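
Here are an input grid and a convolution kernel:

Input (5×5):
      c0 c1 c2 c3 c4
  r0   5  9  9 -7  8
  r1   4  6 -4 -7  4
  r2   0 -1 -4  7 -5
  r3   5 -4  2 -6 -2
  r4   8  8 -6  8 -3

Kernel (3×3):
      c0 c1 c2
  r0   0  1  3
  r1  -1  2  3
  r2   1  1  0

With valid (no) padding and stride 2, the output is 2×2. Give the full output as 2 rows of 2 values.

31 22
-4 -26

Output[0,0]: The receptive field on the input at this output position is [5 9 9 / 4 6 -4 / 0 -1 -4]. Elementwise product with the kernel and sum: 9·1 + 9·3 + 4·-1 + 6·2 + -4·3 + 0·1 + -1·1.
Output[0,1]: The receptive field on the input at this output position is [9 -7 8 / -4 -7 4 / -4 7 -5]. Elementwise product with the kernel and sum: -7·1 + 8·3 + -4·-1 + -7·2 + 4·3 + -4·1 + 7·1.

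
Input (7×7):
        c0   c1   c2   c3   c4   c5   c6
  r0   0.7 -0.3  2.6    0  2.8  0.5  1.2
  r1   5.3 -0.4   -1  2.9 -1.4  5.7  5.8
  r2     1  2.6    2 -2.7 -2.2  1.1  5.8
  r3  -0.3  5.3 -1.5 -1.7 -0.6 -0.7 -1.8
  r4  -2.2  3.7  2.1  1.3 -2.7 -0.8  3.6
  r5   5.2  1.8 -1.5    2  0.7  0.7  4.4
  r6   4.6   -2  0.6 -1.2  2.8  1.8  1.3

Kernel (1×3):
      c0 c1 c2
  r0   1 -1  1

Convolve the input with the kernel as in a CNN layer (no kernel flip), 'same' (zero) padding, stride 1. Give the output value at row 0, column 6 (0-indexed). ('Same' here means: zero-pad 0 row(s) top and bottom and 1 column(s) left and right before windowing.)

-0.7

The receptive field on the zero-padded input at this output position is [0.5 1.2 0]. Elementwise product with the kernel and sum: 0.5·1 + 1.2·-1 + 0·1.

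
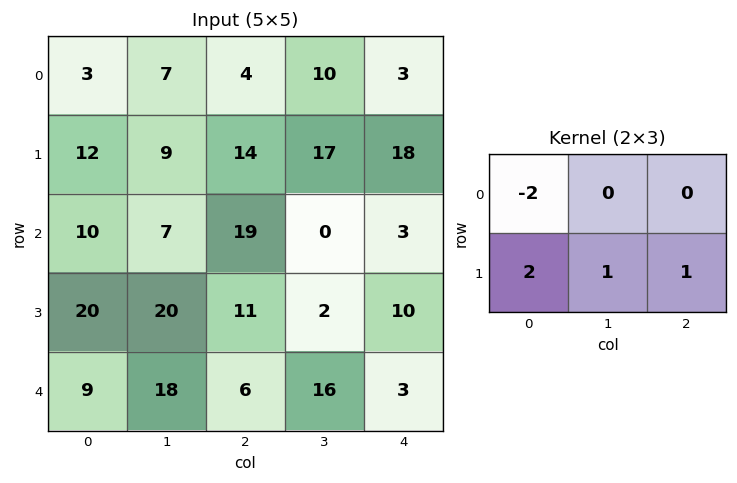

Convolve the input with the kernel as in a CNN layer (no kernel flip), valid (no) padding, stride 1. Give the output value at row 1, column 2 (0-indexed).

The receptive field on the input at this output position is [14 17 18 / 19 0 3]. Elementwise product with the kernel and sum: 14·-2 + 19·2 + 0·1 + 3·1.

13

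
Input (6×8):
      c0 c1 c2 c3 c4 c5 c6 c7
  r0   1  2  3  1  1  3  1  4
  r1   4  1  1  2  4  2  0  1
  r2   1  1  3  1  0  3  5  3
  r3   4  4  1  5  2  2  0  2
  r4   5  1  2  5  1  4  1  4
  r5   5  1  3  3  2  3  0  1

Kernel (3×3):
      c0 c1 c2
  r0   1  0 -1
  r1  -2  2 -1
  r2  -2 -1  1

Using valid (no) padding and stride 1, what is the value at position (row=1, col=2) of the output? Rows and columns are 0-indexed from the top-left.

-12

The receptive field on the input at this output position is [1 2 4 / 3 1 0 / 1 5 2]. Elementwise product with the kernel and sum: 1·1 + 4·-1 + 3·-2 + 1·2 + 0·-1 + 1·-2 + 5·-1 + 2·1.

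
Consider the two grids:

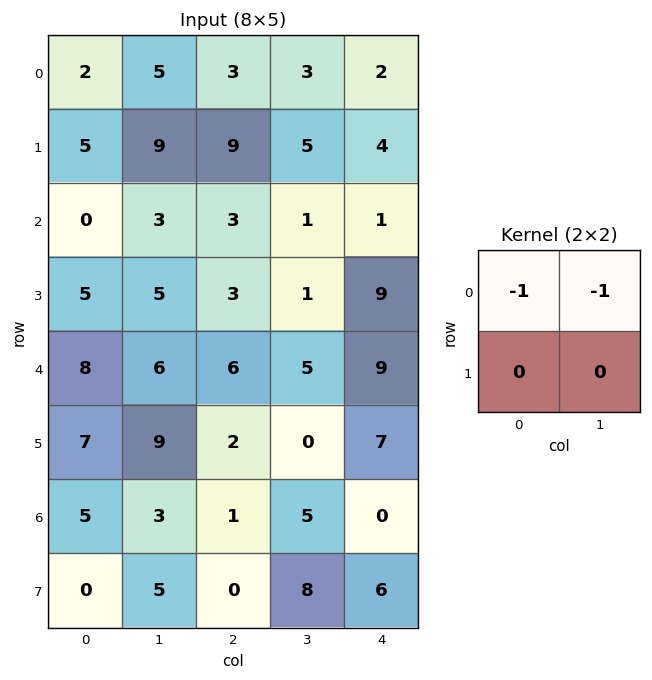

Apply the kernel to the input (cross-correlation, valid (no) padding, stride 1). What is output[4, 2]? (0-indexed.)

-11

The receptive field on the input at this output position is [6 5 / 2 0]. Elementwise product with the kernel and sum: 6·-1 + 5·-1.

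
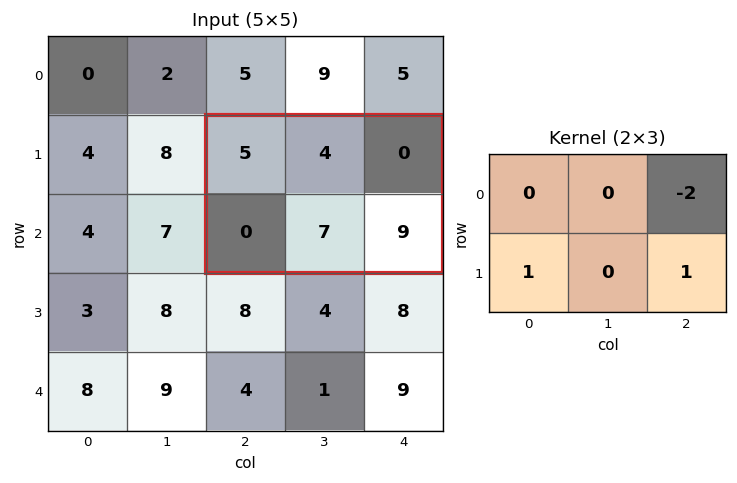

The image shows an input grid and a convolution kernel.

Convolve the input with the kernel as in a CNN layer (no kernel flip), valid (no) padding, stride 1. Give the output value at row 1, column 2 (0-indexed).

9

The receptive field on the input at this output position is [5 4 0 / 0 7 9]. Elementwise product with the kernel and sum: 0·-2 + 0·1 + 9·1.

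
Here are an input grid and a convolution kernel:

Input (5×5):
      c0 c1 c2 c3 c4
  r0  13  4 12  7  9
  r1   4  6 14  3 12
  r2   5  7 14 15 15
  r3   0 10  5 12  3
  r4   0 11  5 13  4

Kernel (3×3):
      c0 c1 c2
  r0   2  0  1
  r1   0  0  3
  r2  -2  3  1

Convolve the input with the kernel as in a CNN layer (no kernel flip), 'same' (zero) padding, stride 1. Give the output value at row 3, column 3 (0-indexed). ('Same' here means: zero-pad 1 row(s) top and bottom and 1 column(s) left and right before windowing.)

85

The receptive field on the zero-padded input at this output position is [14 15 15 / 5 12 3 / 5 13 4]. Elementwise product with the kernel and sum: 14·2 + 15·1 + 3·3 + 5·-2 + 13·3 + 4·1.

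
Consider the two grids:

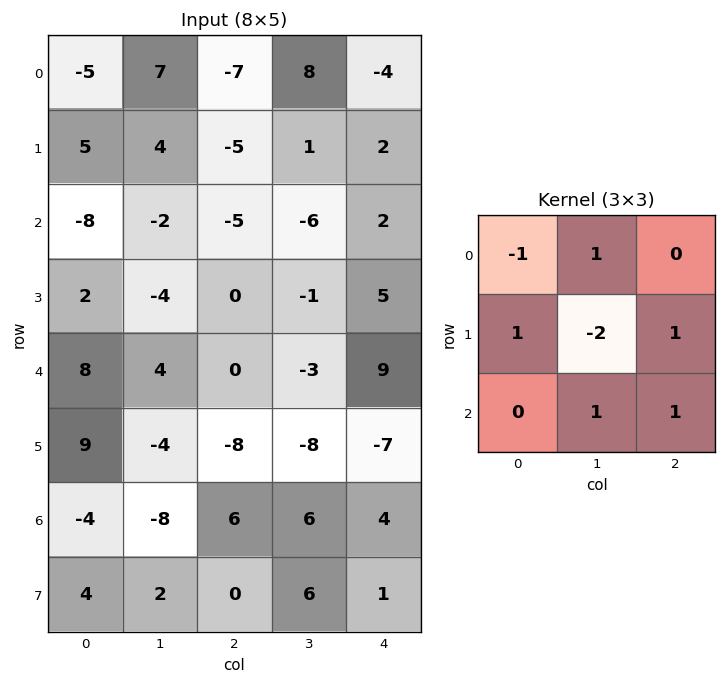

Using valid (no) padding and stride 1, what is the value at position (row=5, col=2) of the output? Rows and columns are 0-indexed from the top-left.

5

The receptive field on the input at this output position is [-8 -8 -7 / 6 6 4 / 0 6 1]. Elementwise product with the kernel and sum: -8·-1 + -8·1 + 6·1 + 6·-2 + 4·1 + 6·1 + 1·1.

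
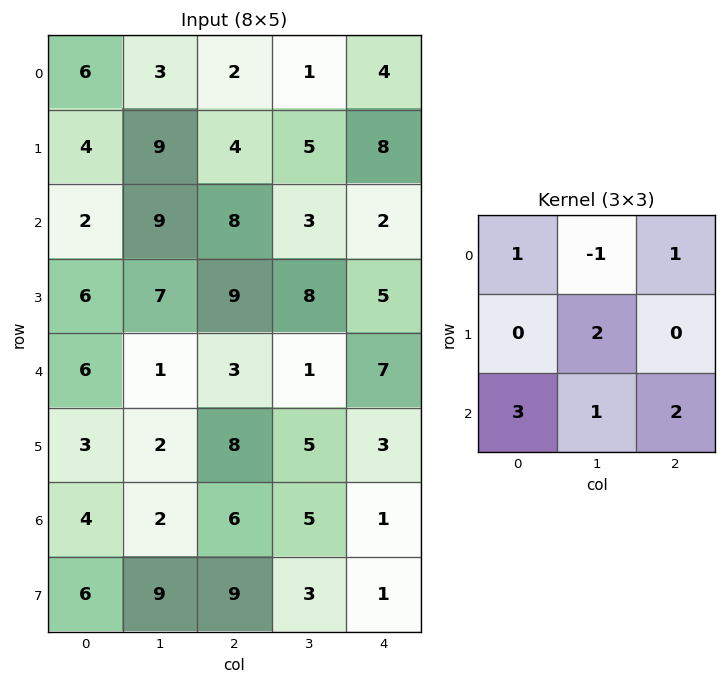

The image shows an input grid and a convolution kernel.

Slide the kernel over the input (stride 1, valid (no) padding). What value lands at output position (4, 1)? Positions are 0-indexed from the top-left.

37

The receptive field on the input at this output position is [1 3 1 / 2 8 5 / 2 6 5]. Elementwise product with the kernel and sum: 1·1 + 3·-1 + 1·1 + 8·2 + 2·3 + 6·1 + 5·2.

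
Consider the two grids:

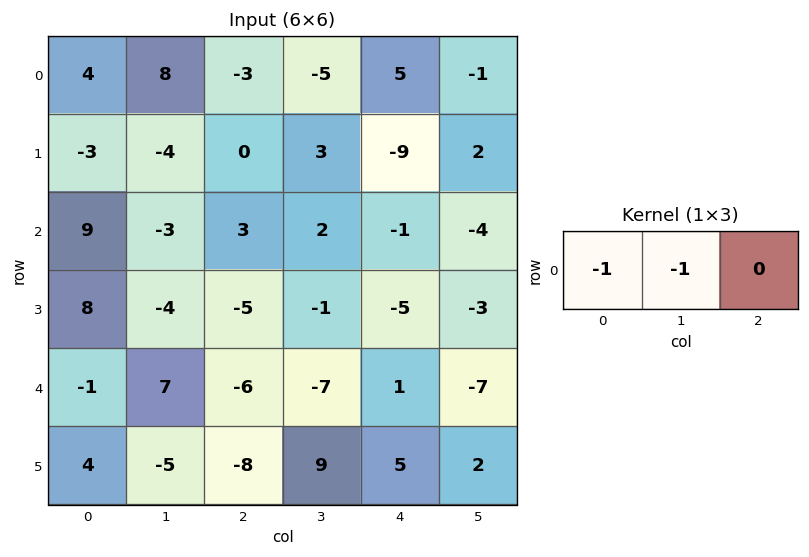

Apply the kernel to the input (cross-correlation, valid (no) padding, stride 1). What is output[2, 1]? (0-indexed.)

0

The receptive field on the input at this output position is [-3 3 2]. Elementwise product with the kernel and sum: -3·-1 + 3·-1.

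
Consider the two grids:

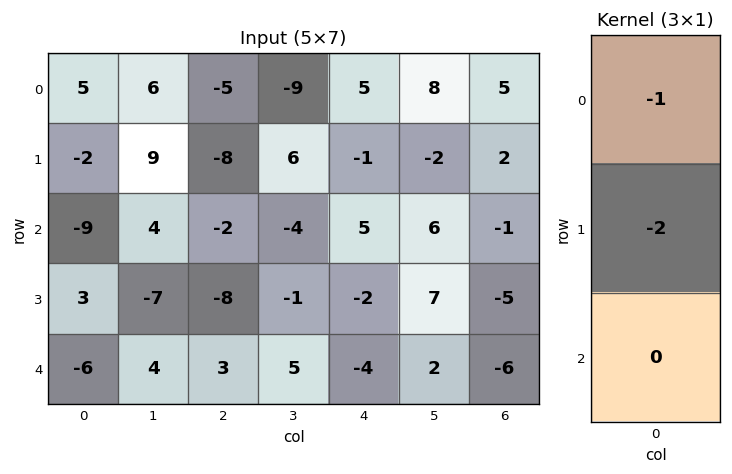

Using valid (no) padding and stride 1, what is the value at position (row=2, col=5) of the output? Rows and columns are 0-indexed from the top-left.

The receptive field on the input at this output position is [6 / 7 / 2]. Elementwise product with the kernel and sum: 6·-1 + 7·-2.

-20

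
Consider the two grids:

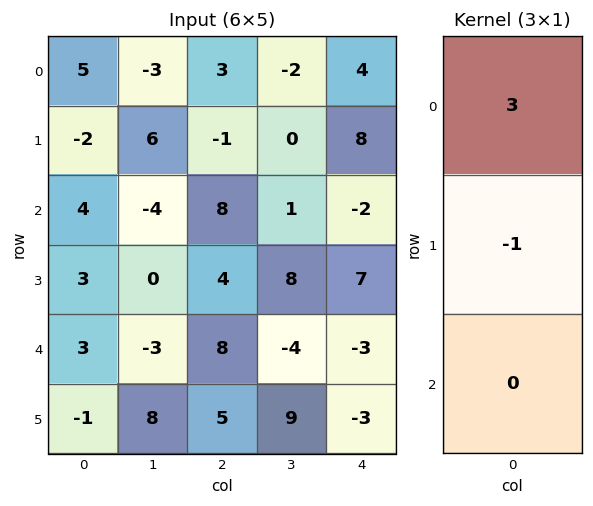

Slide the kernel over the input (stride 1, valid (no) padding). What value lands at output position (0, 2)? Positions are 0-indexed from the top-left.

The receptive field on the input at this output position is [3 / -1 / 8]. Elementwise product with the kernel and sum: 3·3 + -1·-1.

10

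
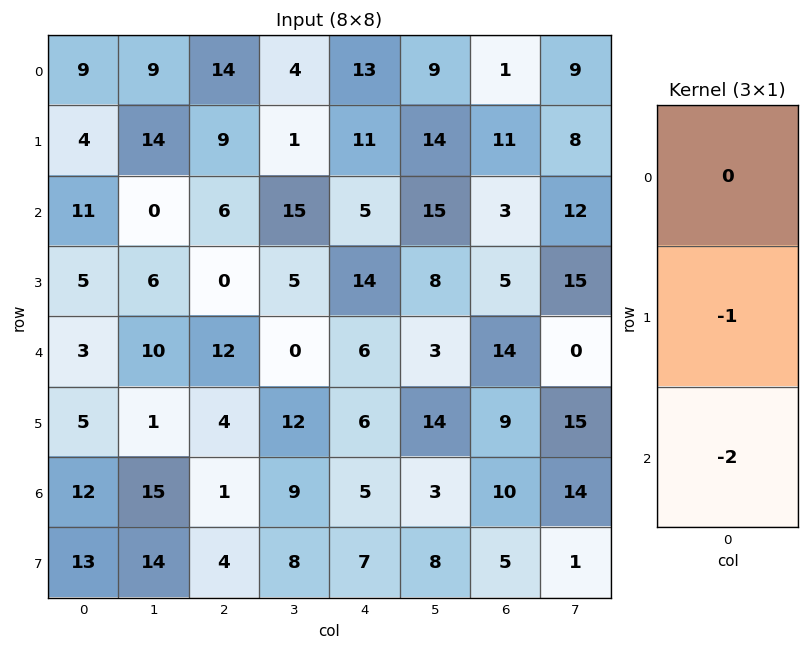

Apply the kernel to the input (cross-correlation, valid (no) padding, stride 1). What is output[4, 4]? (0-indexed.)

The receptive field on the input at this output position is [6 / 6 / 5]. Elementwise product with the kernel and sum: 6·-1 + 5·-2.

-16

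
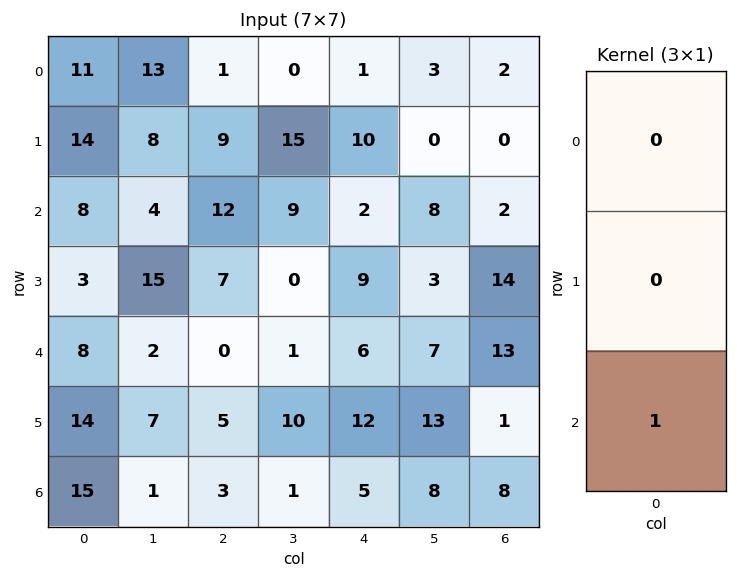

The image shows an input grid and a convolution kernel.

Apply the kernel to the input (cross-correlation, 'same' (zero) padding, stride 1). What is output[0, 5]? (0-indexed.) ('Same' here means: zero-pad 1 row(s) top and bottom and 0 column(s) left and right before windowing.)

The receptive field on the zero-padded input at this output position is [0 / 3 / 0]. Elementwise product with the kernel and sum: 0·1.

0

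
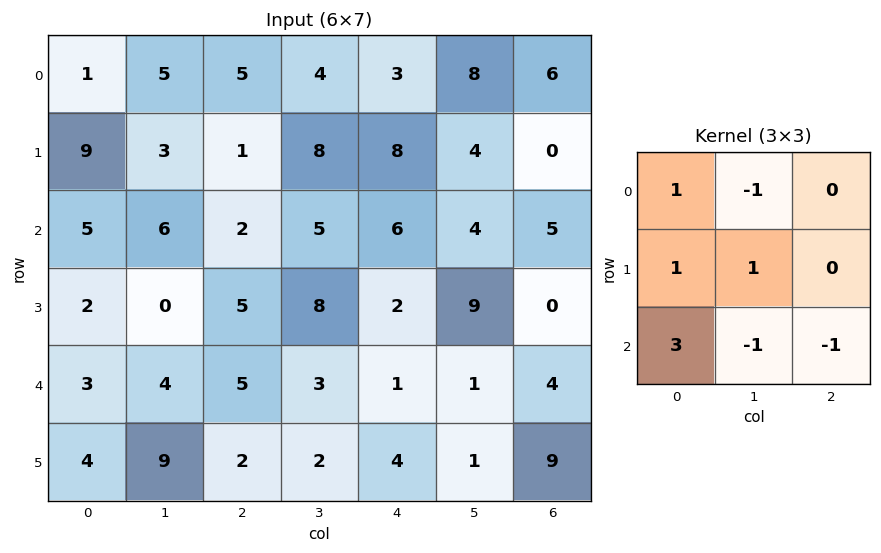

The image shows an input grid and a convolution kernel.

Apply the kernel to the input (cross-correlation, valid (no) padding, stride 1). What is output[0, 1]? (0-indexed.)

The receptive field on the input at this output position is [5 5 4 / 3 1 8 / 6 2 5]. Elementwise product with the kernel and sum: 5·1 + 5·-1 + 3·1 + 1·1 + 6·3 + 2·-1 + 5·-1.

15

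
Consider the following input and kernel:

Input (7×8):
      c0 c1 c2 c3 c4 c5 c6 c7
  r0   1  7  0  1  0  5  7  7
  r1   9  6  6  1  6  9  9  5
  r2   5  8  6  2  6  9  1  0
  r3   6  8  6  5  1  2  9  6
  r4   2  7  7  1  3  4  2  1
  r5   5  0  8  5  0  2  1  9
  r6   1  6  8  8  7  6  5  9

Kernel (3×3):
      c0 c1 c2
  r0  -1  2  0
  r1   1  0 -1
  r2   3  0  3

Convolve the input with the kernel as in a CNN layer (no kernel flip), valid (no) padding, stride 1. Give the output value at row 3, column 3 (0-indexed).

15

The receptive field on the input at this output position is [5 1 2 / 1 3 4 / 5 0 2]. Elementwise product with the kernel and sum: 5·-1 + 1·2 + 1·1 + 4·-1 + 5·3 + 2·3.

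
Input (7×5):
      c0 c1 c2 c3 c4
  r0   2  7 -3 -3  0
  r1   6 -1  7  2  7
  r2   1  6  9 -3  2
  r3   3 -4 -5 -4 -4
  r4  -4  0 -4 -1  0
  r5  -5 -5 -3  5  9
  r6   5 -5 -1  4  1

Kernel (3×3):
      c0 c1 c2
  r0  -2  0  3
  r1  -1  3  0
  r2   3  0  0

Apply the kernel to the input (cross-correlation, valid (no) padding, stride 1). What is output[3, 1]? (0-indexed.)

The receptive field on the input at this output position is [-4 -5 -4 / 0 -4 -1 / -5 -3 5]. Elementwise product with the kernel and sum: -4·-2 + -4·3 + 0·-1 + -4·3 + -5·3.

-31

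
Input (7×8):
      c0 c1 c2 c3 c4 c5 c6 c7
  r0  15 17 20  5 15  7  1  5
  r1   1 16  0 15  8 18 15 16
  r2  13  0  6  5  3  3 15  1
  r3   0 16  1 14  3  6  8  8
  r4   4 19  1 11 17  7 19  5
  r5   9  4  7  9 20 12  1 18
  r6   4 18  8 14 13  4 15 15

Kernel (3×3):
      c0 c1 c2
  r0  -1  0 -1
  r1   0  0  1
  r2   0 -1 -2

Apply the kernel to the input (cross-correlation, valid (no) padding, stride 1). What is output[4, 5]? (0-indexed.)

-39

The receptive field on the input at this output position is [7 19 5 / 12 1 18 / 4 15 15]. Elementwise product with the kernel and sum: 7·-1 + 5·-1 + 18·1 + 15·-1 + 15·-2.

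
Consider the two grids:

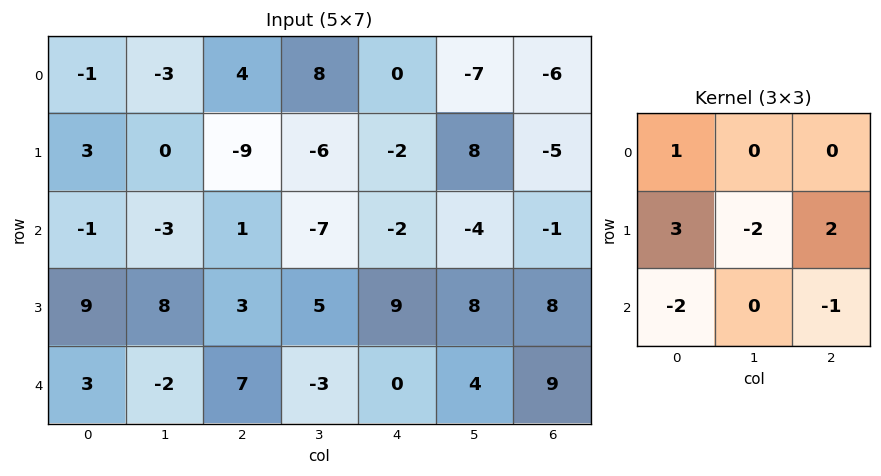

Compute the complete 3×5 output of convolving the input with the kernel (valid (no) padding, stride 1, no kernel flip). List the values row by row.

Output[0,0]: The receptive field on the input at this output position is [-1 -3 4 / 3 0 -9 / -1 -3 1]. Elementwise product with the kernel and sum: -1·1 + 3·3 + 0·-2 + -9·2 + -1·-2 + 1·-1.
Output[0,1]: The receptive field on the input at this output position is [-3 4 8 / 0 -9 -6 / -3 1 -7]. Elementwise product with the kernel and sum: -3·1 + 0·3 + -9·-2 + -6·2 + -3·-2 + -7·-1.

-9 16 -15 28 -27
-13 -46 -11 -49 -28
3 32 4 8 16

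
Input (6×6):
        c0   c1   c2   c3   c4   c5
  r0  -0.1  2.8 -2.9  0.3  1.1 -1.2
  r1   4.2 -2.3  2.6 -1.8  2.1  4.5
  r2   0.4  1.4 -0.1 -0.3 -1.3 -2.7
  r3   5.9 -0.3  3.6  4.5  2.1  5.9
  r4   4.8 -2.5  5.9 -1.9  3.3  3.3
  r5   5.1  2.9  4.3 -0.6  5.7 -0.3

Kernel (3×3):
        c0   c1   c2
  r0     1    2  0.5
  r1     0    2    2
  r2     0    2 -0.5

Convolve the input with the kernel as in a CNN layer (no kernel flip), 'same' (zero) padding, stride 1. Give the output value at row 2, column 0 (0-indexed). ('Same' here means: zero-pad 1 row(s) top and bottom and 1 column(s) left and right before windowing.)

22.8

The receptive field on the zero-padded input at this output position is [0 4.2 -2.3 / 0 0.4 1.4 / 0 5.9 -0.3]. Elementwise product with the kernel and sum: 0·1 + 4.2·2 + -2.3·0.5 + 0.4·2 + 1.4·2 + 5.9·2 + -0.3·-0.5.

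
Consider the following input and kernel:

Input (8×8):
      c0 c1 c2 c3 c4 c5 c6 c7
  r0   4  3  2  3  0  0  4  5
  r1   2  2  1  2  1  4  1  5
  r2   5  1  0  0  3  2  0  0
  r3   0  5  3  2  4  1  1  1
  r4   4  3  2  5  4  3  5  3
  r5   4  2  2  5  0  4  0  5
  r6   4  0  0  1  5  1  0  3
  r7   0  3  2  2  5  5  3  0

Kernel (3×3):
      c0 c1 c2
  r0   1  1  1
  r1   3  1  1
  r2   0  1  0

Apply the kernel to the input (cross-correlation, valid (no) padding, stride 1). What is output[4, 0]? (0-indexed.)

The receptive field on the input at this output position is [4 3 2 / 4 2 2 / 4 0 0]. Elementwise product with the kernel and sum: 4·1 + 3·1 + 2·1 + 4·3 + 2·1 + 2·1 + 0·1.

25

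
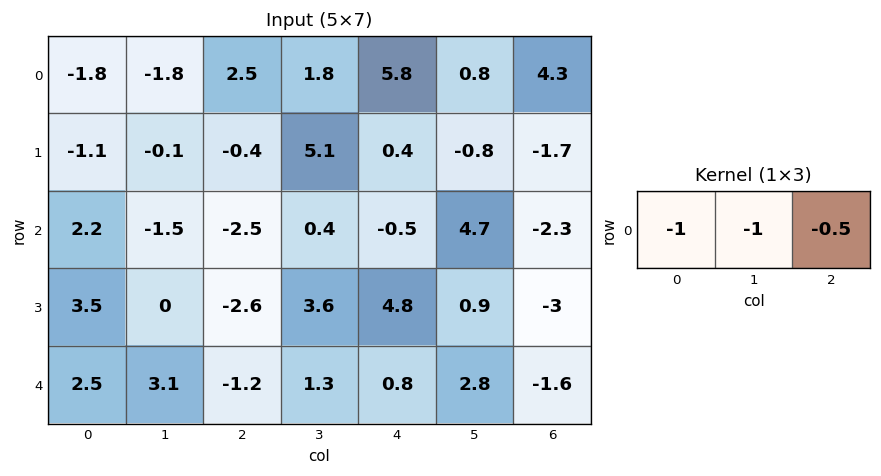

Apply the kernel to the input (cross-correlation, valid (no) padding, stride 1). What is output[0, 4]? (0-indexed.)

-8.75

The receptive field on the input at this output position is [5.8 0.8 4.3]. Elementwise product with the kernel and sum: 5.8·-1 + 0.8·-1 + 4.3·-0.5.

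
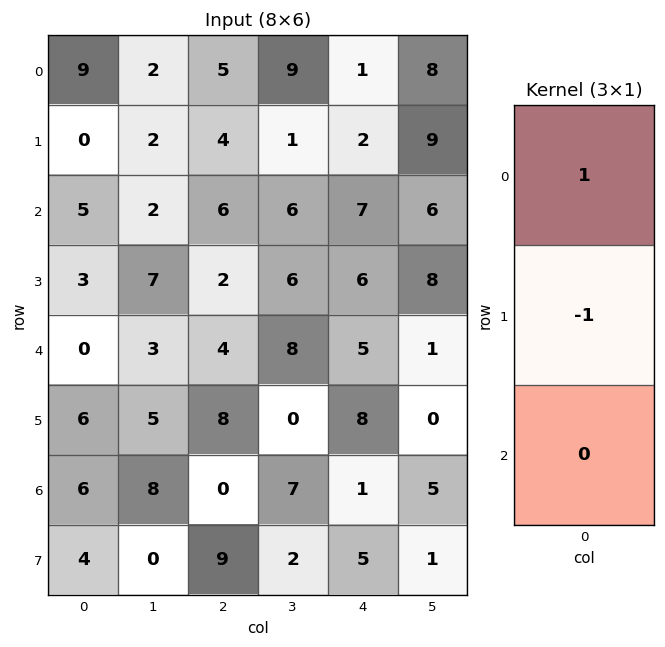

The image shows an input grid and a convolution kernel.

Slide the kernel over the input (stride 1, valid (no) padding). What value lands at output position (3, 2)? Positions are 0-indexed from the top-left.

-2

The receptive field on the input at this output position is [2 / 4 / 8]. Elementwise product with the kernel and sum: 2·1 + 4·-1.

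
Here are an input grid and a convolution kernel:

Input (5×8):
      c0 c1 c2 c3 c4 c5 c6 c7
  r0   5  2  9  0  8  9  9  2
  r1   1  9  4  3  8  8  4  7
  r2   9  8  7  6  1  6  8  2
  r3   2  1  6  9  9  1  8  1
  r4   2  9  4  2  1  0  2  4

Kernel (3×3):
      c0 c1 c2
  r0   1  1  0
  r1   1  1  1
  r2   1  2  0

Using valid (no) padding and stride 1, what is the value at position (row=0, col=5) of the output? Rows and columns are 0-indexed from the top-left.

The receptive field on the input at this output position is [9 9 2 / 8 4 7 / 6 8 2]. Elementwise product with the kernel and sum: 9·1 + 9·1 + 8·1 + 4·1 + 7·1 + 6·1 + 8·2.

59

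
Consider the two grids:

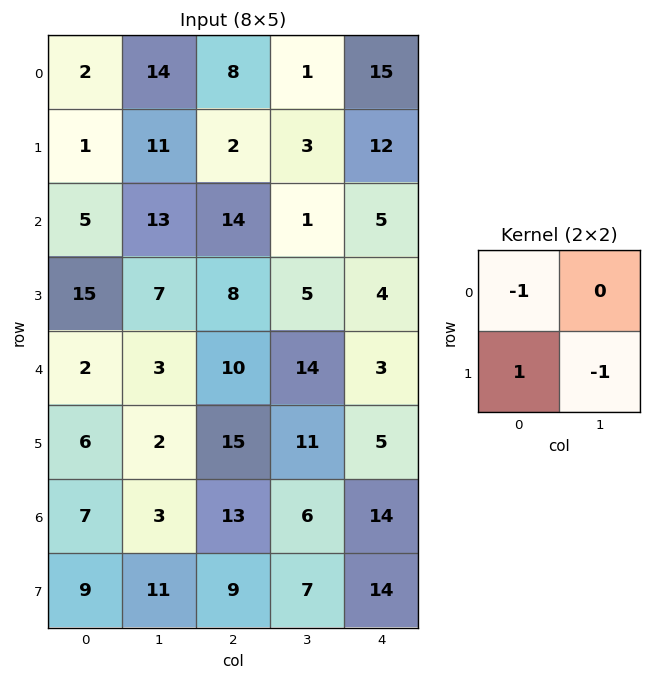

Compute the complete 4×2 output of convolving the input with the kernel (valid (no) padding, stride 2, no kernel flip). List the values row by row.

Output[0,0]: The receptive field on the input at this output position is [2 14 / 1 11]. Elementwise product with the kernel and sum: 2·-1 + 1·1 + 11·-1.
Output[0,1]: The receptive field on the input at this output position is [8 1 / 2 3]. Elementwise product with the kernel and sum: 8·-1 + 2·1 + 3·-1.

-12 -9
3 -11
2 -6
-9 -11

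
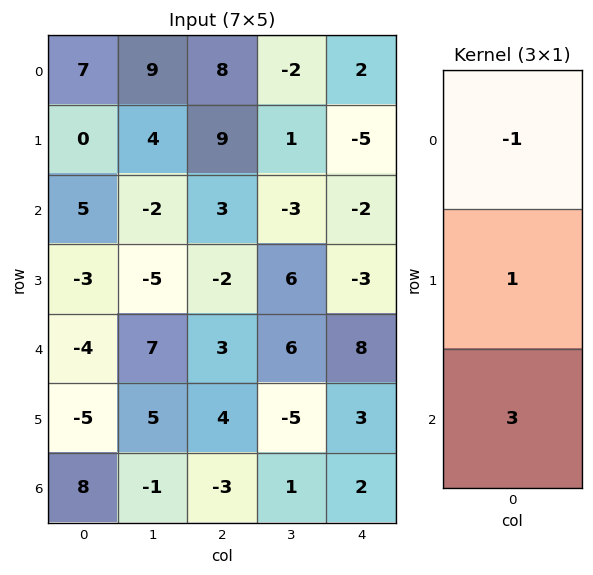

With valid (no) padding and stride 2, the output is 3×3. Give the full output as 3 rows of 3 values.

8 10 -13
-20 4 23
23 -8 1

Output[0,0]: The receptive field on the input at this output position is [7 / 0 / 5]. Elementwise product with the kernel and sum: 7·-1 + 0·1 + 5·3.
Output[0,1]: The receptive field on the input at this output position is [8 / 9 / 3]. Elementwise product with the kernel and sum: 8·-1 + 9·1 + 3·3.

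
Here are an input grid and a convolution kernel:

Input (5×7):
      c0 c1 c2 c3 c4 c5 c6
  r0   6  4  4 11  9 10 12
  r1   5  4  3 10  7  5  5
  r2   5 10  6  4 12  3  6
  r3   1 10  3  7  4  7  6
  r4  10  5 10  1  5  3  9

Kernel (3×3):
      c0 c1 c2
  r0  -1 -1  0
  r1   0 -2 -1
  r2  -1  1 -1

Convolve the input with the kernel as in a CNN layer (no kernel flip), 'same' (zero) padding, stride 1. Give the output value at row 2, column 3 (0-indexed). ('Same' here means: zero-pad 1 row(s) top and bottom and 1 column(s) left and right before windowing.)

-33

The receptive field on the zero-padded input at this output position is [3 10 7 / 6 4 12 / 3 7 4]. Elementwise product with the kernel and sum: 3·-1 + 10·-1 + 4·-2 + 12·-1 + 3·-1 + 7·1 + 4·-1.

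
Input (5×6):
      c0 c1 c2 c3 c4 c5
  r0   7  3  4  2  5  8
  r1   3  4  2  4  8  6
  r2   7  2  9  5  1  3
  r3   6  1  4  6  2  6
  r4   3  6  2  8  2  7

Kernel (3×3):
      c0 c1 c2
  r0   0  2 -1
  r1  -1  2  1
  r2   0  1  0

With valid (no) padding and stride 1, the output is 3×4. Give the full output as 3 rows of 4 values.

Output[0,0]: The receptive field on the input at this output position is [7 3 4 / 3 4 2 / 7 2 9]. Elementwise product with the kernel and sum: 3·2 + 4·-1 + 3·-1 + 4·2 + 2·1 + 2·1.

11 19 18 21
13 25 8 12
1 28 27 5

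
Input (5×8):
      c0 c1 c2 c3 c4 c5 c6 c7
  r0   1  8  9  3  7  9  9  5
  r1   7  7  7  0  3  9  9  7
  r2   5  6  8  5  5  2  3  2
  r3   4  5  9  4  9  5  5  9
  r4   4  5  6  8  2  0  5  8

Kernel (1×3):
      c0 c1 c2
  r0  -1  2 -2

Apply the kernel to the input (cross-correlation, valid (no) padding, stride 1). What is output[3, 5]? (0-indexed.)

The receptive field on the input at this output position is [5 5 9]. Elementwise product with the kernel and sum: 5·-1 + 5·2 + 9·-2.

-13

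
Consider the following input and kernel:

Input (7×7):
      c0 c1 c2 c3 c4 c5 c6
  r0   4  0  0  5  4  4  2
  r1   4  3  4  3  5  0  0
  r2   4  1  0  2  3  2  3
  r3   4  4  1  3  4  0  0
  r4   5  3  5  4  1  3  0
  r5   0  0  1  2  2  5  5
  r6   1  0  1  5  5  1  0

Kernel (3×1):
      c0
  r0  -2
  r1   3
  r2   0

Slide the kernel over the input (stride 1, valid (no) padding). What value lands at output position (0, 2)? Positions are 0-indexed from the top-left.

The receptive field on the input at this output position is [0 / 4 / 0]. Elementwise product with the kernel and sum: 0·-2 + 4·3.

12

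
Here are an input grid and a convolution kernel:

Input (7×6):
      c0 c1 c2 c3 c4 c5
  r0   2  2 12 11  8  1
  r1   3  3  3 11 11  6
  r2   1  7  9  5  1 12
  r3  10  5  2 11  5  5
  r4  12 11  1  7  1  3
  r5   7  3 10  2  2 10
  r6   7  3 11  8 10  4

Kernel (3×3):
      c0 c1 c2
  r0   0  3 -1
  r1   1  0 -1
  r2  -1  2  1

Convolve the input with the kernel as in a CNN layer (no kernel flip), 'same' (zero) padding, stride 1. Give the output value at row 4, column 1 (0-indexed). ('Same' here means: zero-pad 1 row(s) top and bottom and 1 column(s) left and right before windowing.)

33

The receptive field on the zero-padded input at this output position is [10 5 2 / 12 11 1 / 7 3 10]. Elementwise product with the kernel and sum: 5·3 + 2·-1 + 12·1 + 1·-1 + 7·-1 + 3·2 + 10·1.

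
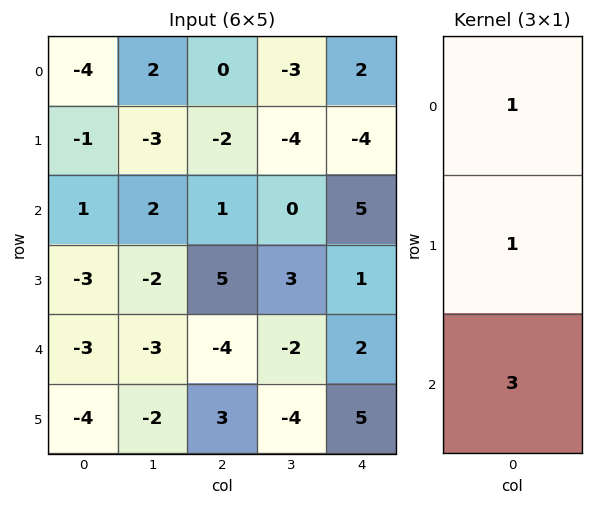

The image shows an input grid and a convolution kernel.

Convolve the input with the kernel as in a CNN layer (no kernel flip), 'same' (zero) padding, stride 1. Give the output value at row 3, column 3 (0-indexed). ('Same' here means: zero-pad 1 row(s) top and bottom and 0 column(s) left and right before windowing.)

The receptive field on the zero-padded input at this output position is [0 / 3 / -2]. Elementwise product with the kernel and sum: 0·1 + 3·1 + -2·3.

-3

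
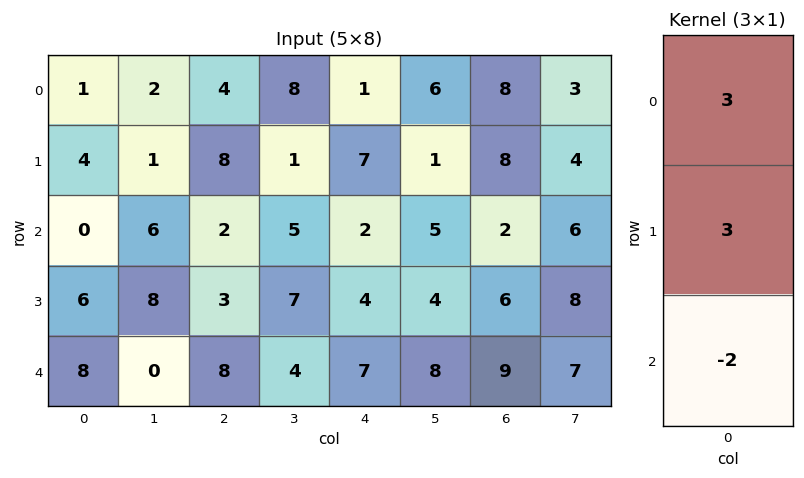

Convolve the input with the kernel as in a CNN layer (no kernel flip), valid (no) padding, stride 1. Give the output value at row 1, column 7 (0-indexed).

14

The receptive field on the input at this output position is [4 / 6 / 8]. Elementwise product with the kernel and sum: 4·3 + 6·3 + 8·-2.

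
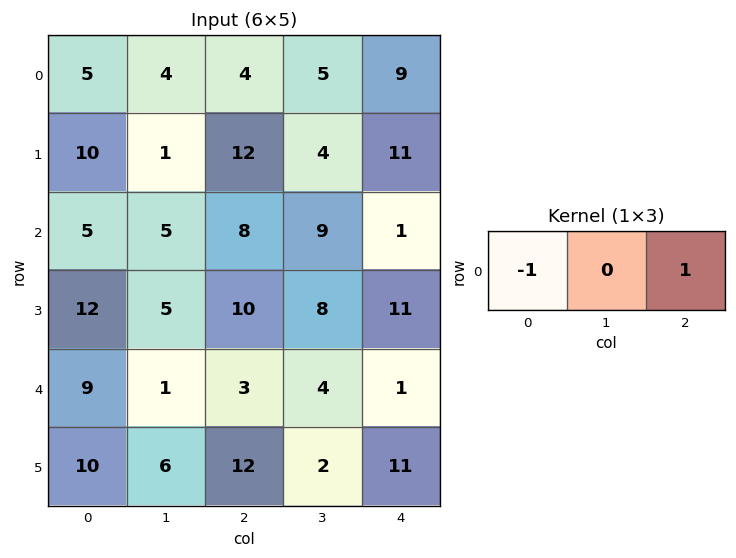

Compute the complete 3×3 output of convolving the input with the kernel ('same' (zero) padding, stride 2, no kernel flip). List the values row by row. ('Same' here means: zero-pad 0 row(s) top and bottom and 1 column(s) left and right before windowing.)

Output[0,0]: The receptive field on the zero-padded input at this output position is [0 5 4]. Elementwise product with the kernel and sum: 0·-1 + 4·1.

4 1 -5
5 4 -9
1 3 -4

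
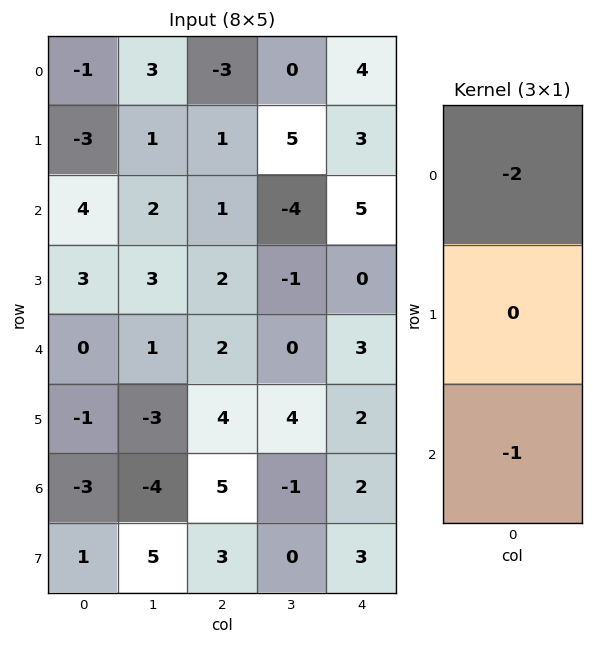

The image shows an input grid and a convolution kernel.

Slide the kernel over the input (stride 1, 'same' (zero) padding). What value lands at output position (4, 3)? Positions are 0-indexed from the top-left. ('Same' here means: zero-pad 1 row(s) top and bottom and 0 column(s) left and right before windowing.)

The receptive field on the zero-padded input at this output position is [-1 / 0 / 4]. Elementwise product with the kernel and sum: -1·-2 + 4·-1.

-2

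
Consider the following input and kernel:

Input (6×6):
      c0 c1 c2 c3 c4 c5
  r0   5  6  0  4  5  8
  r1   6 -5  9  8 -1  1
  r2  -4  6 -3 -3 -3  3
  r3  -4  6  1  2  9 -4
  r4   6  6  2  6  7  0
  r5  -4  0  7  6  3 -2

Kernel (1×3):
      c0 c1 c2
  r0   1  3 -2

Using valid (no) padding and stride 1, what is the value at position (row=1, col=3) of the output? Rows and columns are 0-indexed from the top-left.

The receptive field on the input at this output position is [8 -1 1]. Elementwise product with the kernel and sum: 8·1 + -1·3 + 1·-2.

3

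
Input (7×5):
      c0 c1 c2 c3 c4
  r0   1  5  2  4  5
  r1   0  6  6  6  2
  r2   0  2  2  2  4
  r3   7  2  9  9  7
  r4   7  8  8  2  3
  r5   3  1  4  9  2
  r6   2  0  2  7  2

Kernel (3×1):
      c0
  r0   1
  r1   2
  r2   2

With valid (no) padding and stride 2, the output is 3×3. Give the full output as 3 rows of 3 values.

1 18 17
28 36 24
17 20 11

Output[0,0]: The receptive field on the input at this output position is [1 / 0 / 0]. Elementwise product with the kernel and sum: 1·1 + 0·2 + 0·2.
Output[0,1]: The receptive field on the input at this output position is [2 / 6 / 2]. Elementwise product with the kernel and sum: 2·1 + 6·2 + 2·2.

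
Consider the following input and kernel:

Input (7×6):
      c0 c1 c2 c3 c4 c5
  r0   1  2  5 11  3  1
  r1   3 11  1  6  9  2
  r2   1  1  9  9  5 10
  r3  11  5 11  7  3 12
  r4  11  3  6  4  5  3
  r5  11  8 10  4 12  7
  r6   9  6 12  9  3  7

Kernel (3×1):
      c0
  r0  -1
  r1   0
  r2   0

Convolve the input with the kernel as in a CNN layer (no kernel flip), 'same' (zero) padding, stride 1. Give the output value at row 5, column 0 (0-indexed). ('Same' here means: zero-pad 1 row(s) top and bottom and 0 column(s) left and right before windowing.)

The receptive field on the zero-padded input at this output position is [11 / 11 / 9]. Elementwise product with the kernel and sum: 11·-1.

-11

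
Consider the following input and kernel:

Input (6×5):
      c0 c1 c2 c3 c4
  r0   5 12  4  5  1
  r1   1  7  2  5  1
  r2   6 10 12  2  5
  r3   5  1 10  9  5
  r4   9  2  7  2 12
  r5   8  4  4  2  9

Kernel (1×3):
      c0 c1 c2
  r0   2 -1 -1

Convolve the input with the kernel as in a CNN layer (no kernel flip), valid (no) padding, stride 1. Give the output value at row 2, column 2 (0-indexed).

The receptive field on the input at this output position is [12 2 5]. Elementwise product with the kernel and sum: 12·2 + 2·-1 + 5·-1.

17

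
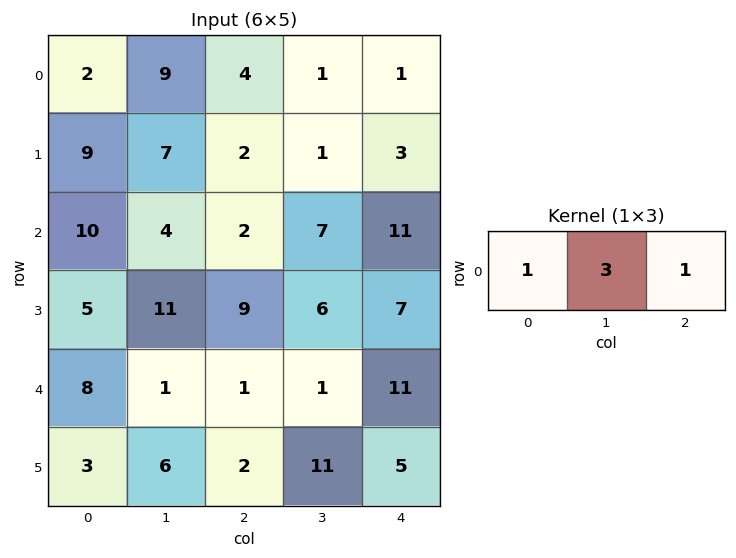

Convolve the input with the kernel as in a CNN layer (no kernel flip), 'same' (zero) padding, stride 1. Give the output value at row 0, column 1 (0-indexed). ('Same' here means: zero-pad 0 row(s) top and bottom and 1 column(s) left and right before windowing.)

33

The receptive field on the zero-padded input at this output position is [2 9 4]. Elementwise product with the kernel and sum: 2·1 + 9·3 + 4·1.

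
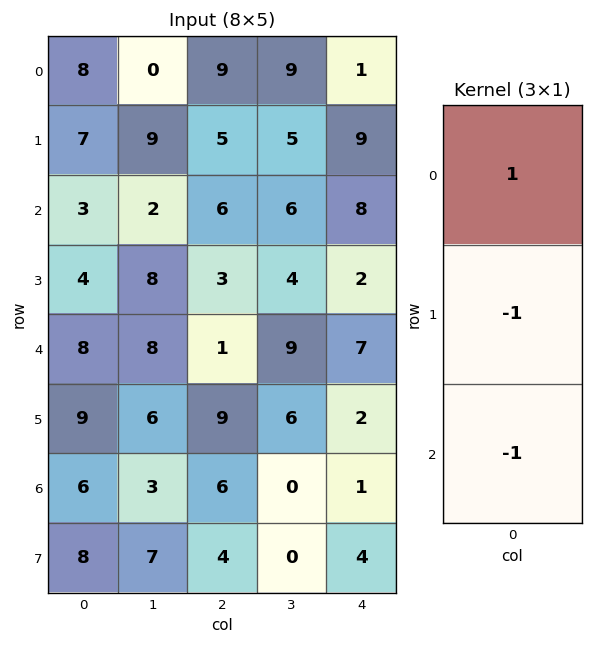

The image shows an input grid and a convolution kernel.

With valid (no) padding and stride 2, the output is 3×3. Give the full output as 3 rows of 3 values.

-2 -2 -16
-9 2 -1
-7 -14 4

Output[0,0]: The receptive field on the input at this output position is [8 / 7 / 3]. Elementwise product with the kernel and sum: 8·1 + 7·-1 + 3·-1.
Output[0,1]: The receptive field on the input at this output position is [9 / 5 / 6]. Elementwise product with the kernel and sum: 9·1 + 5·-1 + 6·-1.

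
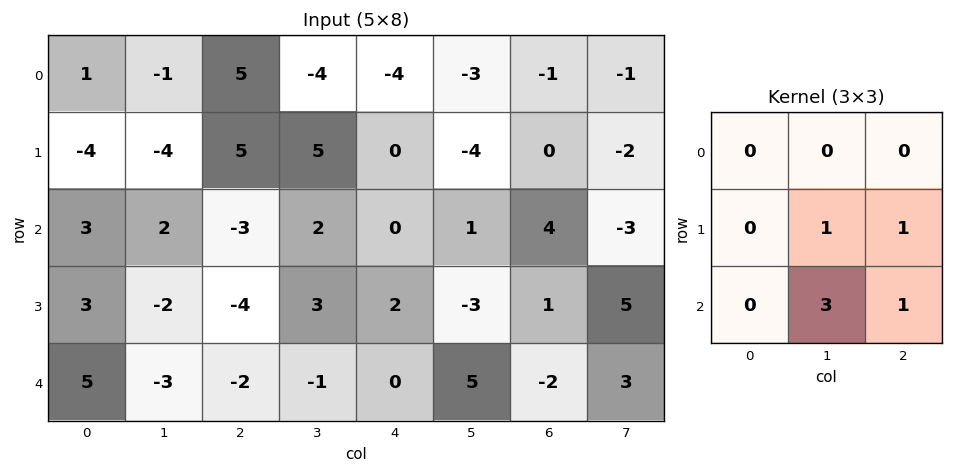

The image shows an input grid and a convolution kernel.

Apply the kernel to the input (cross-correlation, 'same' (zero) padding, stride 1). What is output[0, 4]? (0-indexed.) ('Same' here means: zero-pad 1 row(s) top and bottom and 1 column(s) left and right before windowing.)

The receptive field on the zero-padded input at this output position is [0 0 0 / -4 -4 -3 / 5 0 -4]. Elementwise product with the kernel and sum: -4·1 + -3·1 + 0·3 + -4·1.

-11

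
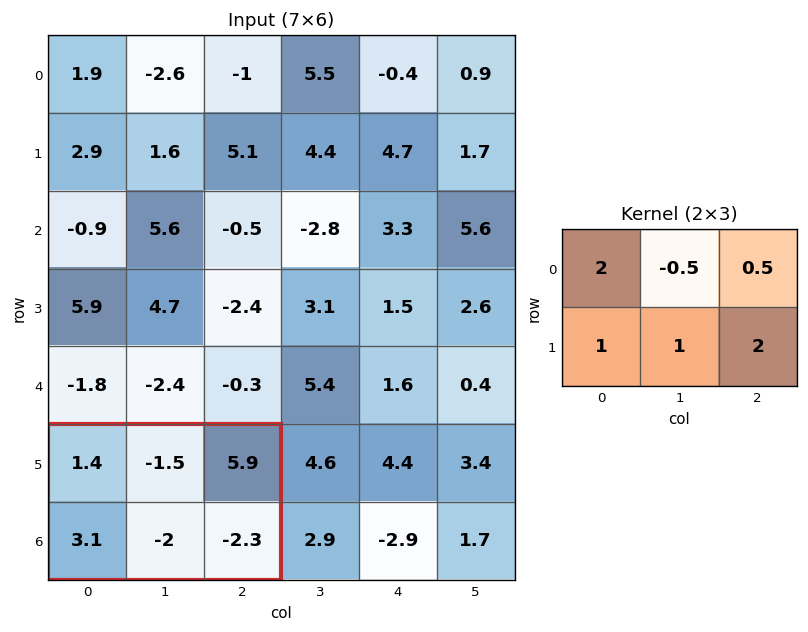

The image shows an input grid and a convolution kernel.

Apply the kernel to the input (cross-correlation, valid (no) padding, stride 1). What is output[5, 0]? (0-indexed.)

3

The receptive field on the input at this output position is [1.4 -1.5 5.9 / 3.1 -2 -2.3]. Elementwise product with the kernel and sum: 1.4·2 + -1.5·-0.5 + 5.9·0.5 + 3.1·1 + -2·1 + -2.3·2.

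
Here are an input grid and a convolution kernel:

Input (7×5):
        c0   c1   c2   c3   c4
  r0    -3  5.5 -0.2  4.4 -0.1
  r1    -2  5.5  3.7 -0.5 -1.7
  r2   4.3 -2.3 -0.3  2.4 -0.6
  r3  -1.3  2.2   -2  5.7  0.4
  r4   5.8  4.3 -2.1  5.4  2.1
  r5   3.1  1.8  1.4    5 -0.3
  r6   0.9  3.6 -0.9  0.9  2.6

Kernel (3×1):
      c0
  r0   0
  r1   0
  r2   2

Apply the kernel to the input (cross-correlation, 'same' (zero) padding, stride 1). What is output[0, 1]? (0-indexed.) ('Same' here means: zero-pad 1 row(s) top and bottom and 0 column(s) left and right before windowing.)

The receptive field on the zero-padded input at this output position is [0 / 5.5 / 5.5]. Elementwise product with the kernel and sum: 5.5·2.

11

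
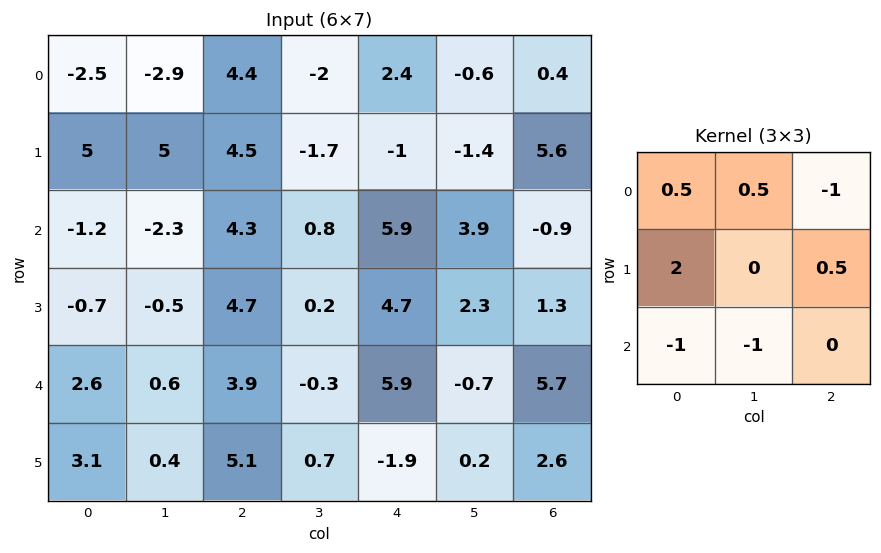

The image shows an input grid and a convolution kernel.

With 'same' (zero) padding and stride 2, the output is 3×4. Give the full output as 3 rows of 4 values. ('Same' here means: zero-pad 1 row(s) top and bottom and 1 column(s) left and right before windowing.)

-6.45 -16.3 -1.6 -5.4
-2.95 -1.95 -1.3 6.3
-2.65 -2.55 0.4 -2.4

Output[0,0]: The receptive field on the zero-padded input at this output position is [0 0 0 / 0 -2.5 -2.9 / 0 5 5]. Elementwise product with the kernel and sum: 0·0.5 + 0·0.5 + 0·-1 + 0·2 + -2.9·0.5 + 0·-1 + 5·-1.
Output[0,1]: The receptive field on the zero-padded input at this output position is [0 0 0 / -2.9 4.4 -2 / 5 4.5 -1.7]. Elementwise product with the kernel and sum: 0·0.5 + 0·0.5 + 0·-1 + -2.9·2 + -2·0.5 + 5·-1 + 4.5·-1.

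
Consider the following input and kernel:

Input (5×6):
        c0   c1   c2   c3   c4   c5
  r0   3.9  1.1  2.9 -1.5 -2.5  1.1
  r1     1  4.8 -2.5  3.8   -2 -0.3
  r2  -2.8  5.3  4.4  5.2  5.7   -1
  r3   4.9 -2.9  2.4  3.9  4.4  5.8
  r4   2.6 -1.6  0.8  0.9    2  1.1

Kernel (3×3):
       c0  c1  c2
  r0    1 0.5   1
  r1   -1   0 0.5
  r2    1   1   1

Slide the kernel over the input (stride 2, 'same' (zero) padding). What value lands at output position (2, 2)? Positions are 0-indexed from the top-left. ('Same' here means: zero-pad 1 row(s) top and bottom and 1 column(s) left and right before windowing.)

11.55

The receptive field on the zero-padded input at this output position is [3.9 4.4 5.8 / 0.9 2 1.1 / 0 0 0]. Elementwise product with the kernel and sum: 3.9·1 + 4.4·0.5 + 5.8·1 + 0.9·-1 + 1.1·0.5 + 0·1 + 0·1 + 0·1.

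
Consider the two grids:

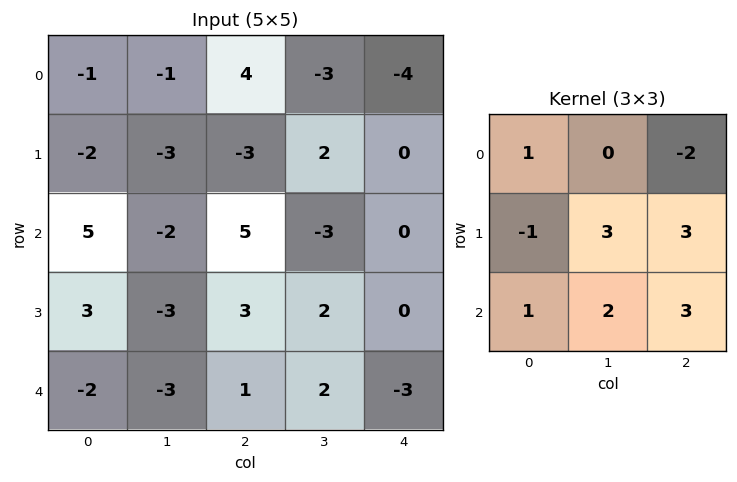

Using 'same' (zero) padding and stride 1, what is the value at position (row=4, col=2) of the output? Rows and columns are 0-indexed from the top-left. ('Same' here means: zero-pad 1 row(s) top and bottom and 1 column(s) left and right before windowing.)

The receptive field on the zero-padded input at this output position is [-3 3 2 / -3 1 2 / 0 0 0]. Elementwise product with the kernel and sum: -3·1 + 2·-2 + -3·-1 + 1·3 + 2·3 + 0·1 + 0·2 + 0·3.

5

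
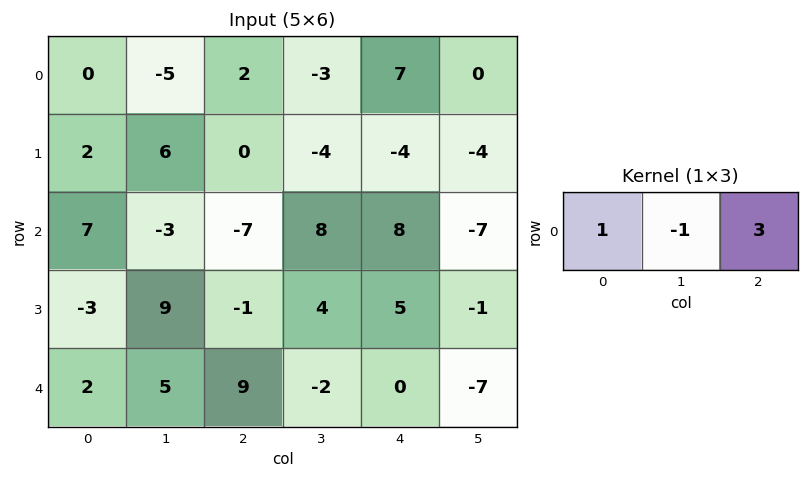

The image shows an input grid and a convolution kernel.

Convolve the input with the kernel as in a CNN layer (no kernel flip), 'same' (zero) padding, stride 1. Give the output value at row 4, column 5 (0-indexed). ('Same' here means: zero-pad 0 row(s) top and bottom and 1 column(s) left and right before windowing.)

7

The receptive field on the zero-padded input at this output position is [0 -7 0]. Elementwise product with the kernel and sum: 0·1 + -7·-1 + 0·3.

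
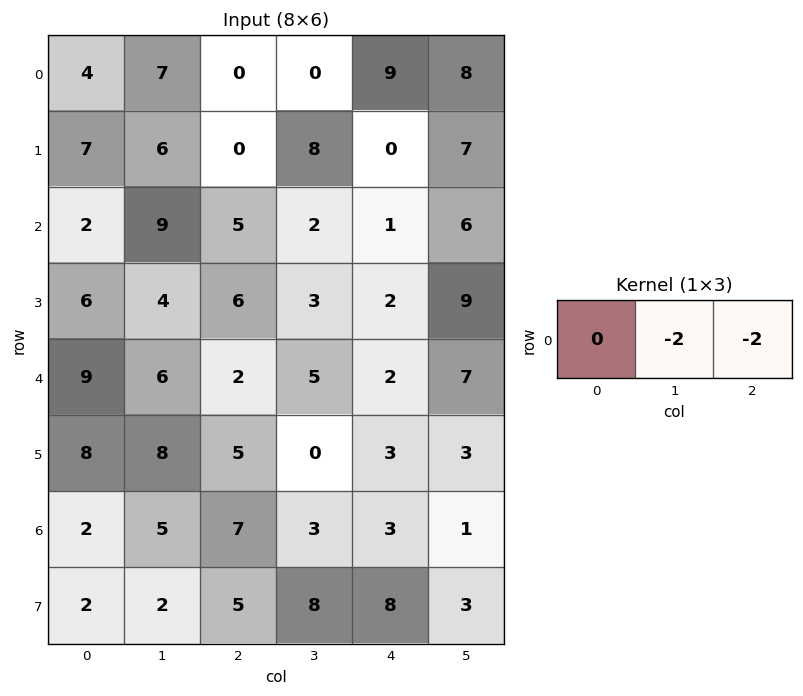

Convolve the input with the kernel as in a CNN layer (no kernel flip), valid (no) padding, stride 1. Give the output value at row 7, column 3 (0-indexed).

The receptive field on the input at this output position is [8 8 3]. Elementwise product with the kernel and sum: 8·-2 + 3·-2.

-22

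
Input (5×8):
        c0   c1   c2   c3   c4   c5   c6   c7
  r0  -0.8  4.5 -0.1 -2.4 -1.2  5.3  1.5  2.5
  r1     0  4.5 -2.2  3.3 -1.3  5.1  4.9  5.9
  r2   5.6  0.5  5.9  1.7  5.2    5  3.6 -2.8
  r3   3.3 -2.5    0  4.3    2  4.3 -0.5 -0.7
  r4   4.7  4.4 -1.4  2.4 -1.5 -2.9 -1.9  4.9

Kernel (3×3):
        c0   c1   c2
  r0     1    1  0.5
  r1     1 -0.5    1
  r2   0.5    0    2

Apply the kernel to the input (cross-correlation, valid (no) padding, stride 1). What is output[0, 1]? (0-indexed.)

The receptive field on the input at this output position is [4.5 -0.1 -2.4 / 4.5 -2.2 3.3 / 0.5 5.9 1.7]. Elementwise product with the kernel and sum: 4.5·1 + -0.1·1 + -2.4·0.5 + 4.5·1 + -2.2·-0.5 + 3.3·1 + 0.5·0.5 + 1.7·2.

15.75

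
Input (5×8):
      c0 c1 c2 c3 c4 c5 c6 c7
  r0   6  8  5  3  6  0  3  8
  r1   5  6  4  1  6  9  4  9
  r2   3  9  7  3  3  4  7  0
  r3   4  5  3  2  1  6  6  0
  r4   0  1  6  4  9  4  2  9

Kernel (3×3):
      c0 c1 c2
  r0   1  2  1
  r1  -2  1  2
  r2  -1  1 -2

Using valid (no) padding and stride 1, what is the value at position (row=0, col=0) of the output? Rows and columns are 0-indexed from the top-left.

23

The receptive field on the input at this output position is [6 8 5 / 5 6 4 / 3 9 7]. Elementwise product with the kernel and sum: 6·1 + 8·2 + 5·1 + 5·-2 + 6·1 + 4·2 + 3·-1 + 9·1 + 7·-2.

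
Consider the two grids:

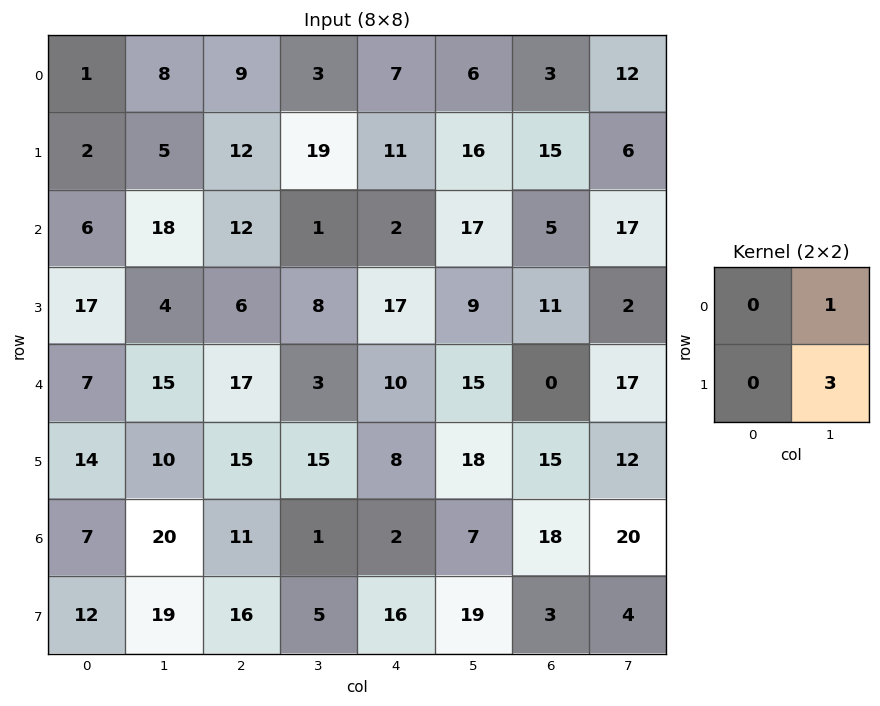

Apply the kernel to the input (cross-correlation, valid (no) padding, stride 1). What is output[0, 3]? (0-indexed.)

40

The receptive field on the input at this output position is [3 7 / 19 11]. Elementwise product with the kernel and sum: 7·1 + 11·3.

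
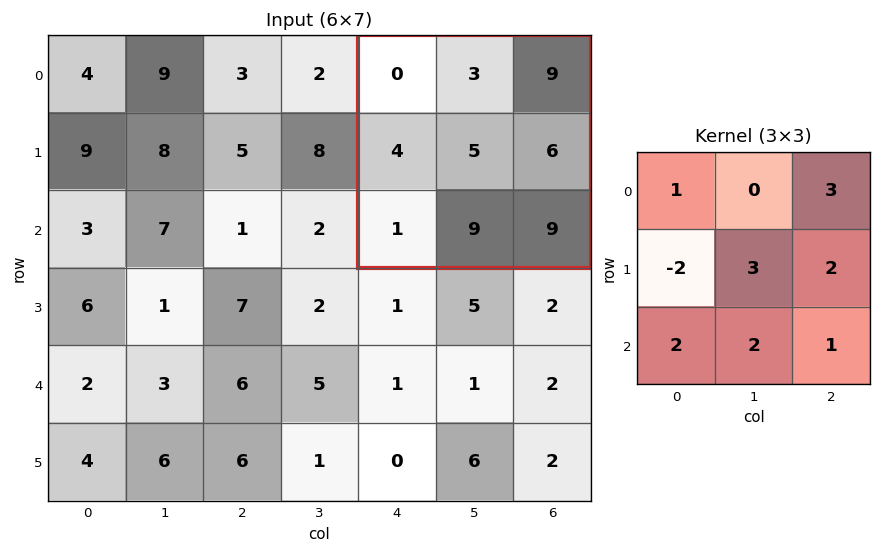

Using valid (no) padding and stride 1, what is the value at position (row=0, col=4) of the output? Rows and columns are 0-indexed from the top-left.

The receptive field on the input at this output position is [0 3 9 / 4 5 6 / 1 9 9]. Elementwise product with the kernel and sum: 0·1 + 9·3 + 4·-2 + 5·3 + 6·2 + 1·2 + 9·2 + 9·1.

75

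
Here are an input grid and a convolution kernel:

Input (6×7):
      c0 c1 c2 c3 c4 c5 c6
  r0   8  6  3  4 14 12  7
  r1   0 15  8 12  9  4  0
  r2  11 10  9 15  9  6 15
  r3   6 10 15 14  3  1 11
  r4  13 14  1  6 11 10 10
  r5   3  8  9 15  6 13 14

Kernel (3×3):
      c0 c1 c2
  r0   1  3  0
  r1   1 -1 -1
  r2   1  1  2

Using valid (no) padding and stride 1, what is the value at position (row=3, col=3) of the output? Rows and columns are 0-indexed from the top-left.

The receptive field on the input at this output position is [14 3 1 / 6 11 10 / 15 6 13]. Elementwise product with the kernel and sum: 14·1 + 3·3 + 6·1 + 11·-1 + 10·-1 + 15·1 + 6·1 + 13·2.

55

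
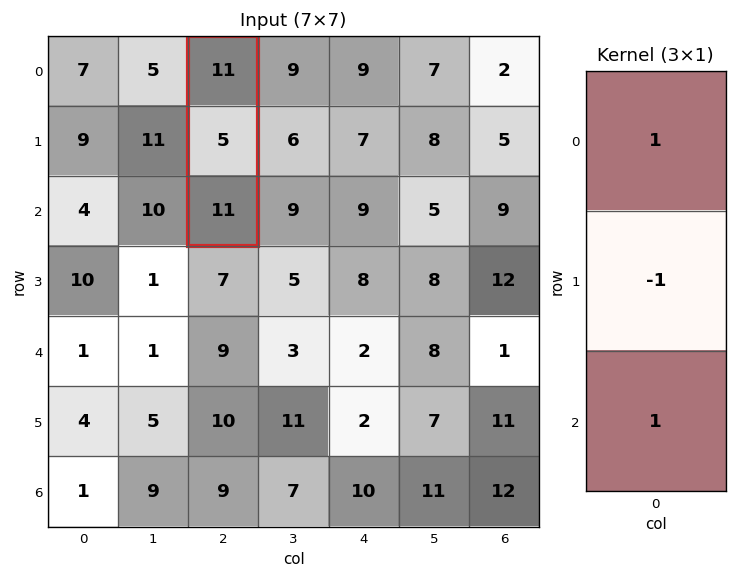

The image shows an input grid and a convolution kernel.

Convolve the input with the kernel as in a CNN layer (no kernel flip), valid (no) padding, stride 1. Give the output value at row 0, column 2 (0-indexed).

The receptive field on the input at this output position is [11 / 5 / 11]. Elementwise product with the kernel and sum: 11·1 + 5·-1 + 11·1.

17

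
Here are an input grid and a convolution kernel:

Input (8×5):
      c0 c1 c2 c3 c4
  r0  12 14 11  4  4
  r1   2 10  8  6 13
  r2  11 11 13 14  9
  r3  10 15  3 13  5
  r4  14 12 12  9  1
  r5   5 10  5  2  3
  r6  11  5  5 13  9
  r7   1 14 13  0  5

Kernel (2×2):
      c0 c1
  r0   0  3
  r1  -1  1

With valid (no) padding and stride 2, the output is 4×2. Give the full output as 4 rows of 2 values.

50 10
38 52
41 24
28 26

Output[0,0]: The receptive field on the input at this output position is [12 14 / 2 10]. Elementwise product with the kernel and sum: 14·3 + 2·-1 + 10·1.
Output[0,1]: The receptive field on the input at this output position is [11 4 / 8 6]. Elementwise product with the kernel and sum: 4·3 + 8·-1 + 6·1.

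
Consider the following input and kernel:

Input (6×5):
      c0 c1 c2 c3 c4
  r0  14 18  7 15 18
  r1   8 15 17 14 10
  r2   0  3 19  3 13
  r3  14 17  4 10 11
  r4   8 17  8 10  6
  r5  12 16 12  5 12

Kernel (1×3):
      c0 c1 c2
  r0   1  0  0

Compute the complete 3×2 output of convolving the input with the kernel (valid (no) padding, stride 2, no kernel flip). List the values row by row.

14 7
0 19
8 8

Output[0,0]: The receptive field on the input at this output position is [14 18 7]. Elementwise product with the kernel and sum: 14·1.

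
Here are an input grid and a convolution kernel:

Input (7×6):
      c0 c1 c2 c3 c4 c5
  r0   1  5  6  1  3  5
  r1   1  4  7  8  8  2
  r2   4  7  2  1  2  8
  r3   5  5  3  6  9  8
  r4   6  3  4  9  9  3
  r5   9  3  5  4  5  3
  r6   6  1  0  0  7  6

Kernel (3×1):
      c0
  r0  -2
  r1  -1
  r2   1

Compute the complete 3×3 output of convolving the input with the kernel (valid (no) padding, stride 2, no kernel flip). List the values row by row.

1 -17 -12
-7 -3 -4
-15 -13 -16

Output[0,0]: The receptive field on the input at this output position is [1 / 1 / 4]. Elementwise product with the kernel and sum: 1·-2 + 1·-1 + 4·1.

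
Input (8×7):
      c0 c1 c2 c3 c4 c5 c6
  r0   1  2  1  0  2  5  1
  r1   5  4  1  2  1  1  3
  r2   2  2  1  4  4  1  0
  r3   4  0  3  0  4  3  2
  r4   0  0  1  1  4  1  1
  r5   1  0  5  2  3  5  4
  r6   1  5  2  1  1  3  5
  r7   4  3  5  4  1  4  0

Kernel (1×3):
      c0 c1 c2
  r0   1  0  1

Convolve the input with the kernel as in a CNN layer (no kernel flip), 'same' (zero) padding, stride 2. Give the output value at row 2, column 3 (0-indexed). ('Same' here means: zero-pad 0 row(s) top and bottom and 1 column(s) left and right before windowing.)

The receptive field on the zero-padded input at this output position is [1 1 0]. Elementwise product with the kernel and sum: 1·1 + 0·1.

1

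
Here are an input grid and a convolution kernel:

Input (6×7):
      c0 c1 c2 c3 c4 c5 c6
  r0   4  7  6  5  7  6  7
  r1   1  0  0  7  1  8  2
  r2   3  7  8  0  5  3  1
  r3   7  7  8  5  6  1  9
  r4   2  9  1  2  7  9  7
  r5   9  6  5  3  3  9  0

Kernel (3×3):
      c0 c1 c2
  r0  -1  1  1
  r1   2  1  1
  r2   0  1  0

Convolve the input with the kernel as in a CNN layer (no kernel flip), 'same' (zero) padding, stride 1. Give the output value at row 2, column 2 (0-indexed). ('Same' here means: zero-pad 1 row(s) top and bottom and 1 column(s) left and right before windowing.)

37

The receptive field on the zero-padded input at this output position is [0 0 7 / 7 8 0 / 7 8 5]. Elementwise product with the kernel and sum: 0·-1 + 0·1 + 7·1 + 7·2 + 8·1 + 0·1 + 8·1.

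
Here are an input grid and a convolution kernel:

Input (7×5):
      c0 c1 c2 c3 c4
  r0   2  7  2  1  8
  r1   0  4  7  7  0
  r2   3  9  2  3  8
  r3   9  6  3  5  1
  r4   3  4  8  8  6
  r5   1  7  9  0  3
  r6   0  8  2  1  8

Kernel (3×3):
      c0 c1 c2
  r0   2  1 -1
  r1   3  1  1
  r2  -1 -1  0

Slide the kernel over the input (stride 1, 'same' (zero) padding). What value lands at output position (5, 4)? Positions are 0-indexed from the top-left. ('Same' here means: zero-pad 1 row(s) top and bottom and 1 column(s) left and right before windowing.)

The receptive field on the zero-padded input at this output position is [8 6 0 / 0 3 0 / 1 8 0]. Elementwise product with the kernel and sum: 8·2 + 6·1 + 0·-1 + 0·3 + 3·1 + 0·1 + 1·-1 + 8·-1.

16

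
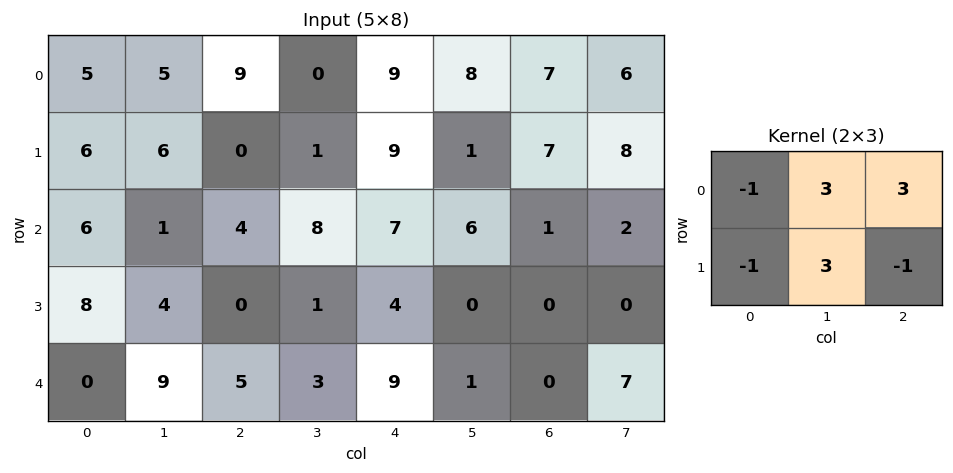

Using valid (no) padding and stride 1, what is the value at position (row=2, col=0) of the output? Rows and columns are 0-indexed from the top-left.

The receptive field on the input at this output position is [6 1 4 / 8 4 0]. Elementwise product with the kernel and sum: 6·-1 + 1·3 + 4·3 + 8·-1 + 4·3 + 0·-1.

13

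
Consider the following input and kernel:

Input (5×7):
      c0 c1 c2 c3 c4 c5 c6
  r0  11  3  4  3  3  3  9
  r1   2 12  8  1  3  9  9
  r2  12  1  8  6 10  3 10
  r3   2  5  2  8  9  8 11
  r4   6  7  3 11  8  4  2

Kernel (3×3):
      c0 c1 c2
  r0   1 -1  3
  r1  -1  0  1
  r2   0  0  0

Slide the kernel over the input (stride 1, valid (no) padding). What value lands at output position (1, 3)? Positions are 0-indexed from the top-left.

22

The receptive field on the input at this output position is [1 3 9 / 6 10 3 / 8 9 8]. Elementwise product with the kernel and sum: 1·1 + 3·-1 + 9·3 + 6·-1 + 3·1.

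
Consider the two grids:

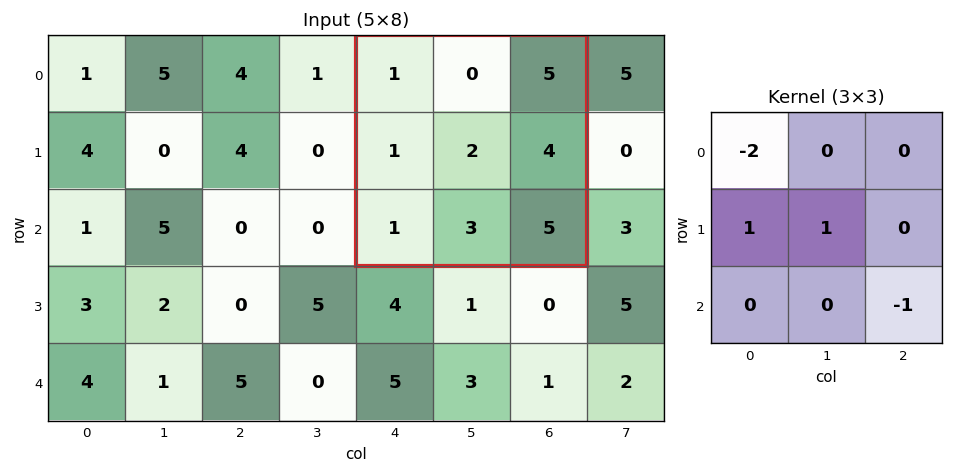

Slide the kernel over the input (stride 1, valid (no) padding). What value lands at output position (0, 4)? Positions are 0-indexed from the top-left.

-4

The receptive field on the input at this output position is [1 0 5 / 1 2 4 / 1 3 5]. Elementwise product with the kernel and sum: 1·-2 + 1·1 + 2·1 + 5·-1.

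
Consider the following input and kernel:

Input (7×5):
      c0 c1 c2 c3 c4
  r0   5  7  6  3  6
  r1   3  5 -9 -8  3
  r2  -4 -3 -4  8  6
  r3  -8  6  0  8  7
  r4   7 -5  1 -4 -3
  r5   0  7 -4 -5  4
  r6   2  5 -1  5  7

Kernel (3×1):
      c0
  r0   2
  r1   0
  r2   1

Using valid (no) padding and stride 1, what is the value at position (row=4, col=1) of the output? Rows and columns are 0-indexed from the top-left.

-5

The receptive field on the input at this output position is [-5 / 7 / 5]. Elementwise product with the kernel and sum: -5·2 + 5·1.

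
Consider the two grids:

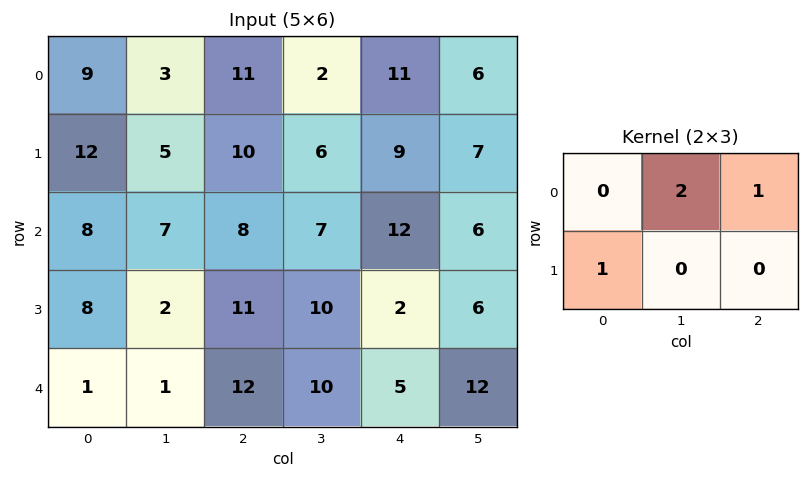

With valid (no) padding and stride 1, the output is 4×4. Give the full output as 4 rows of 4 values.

29 29 25 34
28 33 29 32
30 25 37 40
16 33 34 20

Output[0,0]: The receptive field on the input at this output position is [9 3 11 / 12 5 10]. Elementwise product with the kernel and sum: 3·2 + 11·1 + 12·1.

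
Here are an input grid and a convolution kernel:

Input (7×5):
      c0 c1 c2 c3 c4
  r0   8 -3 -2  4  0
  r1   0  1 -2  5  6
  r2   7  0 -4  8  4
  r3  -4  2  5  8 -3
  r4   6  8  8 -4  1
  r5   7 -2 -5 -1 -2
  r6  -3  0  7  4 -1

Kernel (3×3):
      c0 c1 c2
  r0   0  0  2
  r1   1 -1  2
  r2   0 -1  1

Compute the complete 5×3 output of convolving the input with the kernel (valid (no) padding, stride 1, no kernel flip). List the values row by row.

Output[0,0]: The receptive field on the input at this output position is [8 -3 -2 / 0 1 -2 / 7 0 -4]. Elementwise product with the kernel and sum: -2·2 + 0·1 + 1·-1 + -2·2 + 0·-1 + -4·1.
Output[0,1]: The receptive field on the input at this output position is [-3 -2 4 / 1 -2 5 / 0 -4 8]. Elementwise product with the kernel and sum: 4·2 + 1·1 + -2·-1 + 5·2 + -4·-1 + 8·1.

-13 33 1
-2 33 -3
-4 17 4
21 12 7
22 -10 -11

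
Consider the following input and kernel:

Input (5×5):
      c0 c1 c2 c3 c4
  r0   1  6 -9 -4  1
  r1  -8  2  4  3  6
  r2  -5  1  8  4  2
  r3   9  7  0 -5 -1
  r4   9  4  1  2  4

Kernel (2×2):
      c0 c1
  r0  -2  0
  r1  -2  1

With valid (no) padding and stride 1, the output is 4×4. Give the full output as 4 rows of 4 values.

Output[0,0]: The receptive field on the input at this output position is [1 6 / -8 2]. Elementwise product with the kernel and sum: 1·-2 + -8·-2 + 2·1.

16 -12 13 8
27 2 -20 -12
-1 -16 -21 1
-32 -21 0 10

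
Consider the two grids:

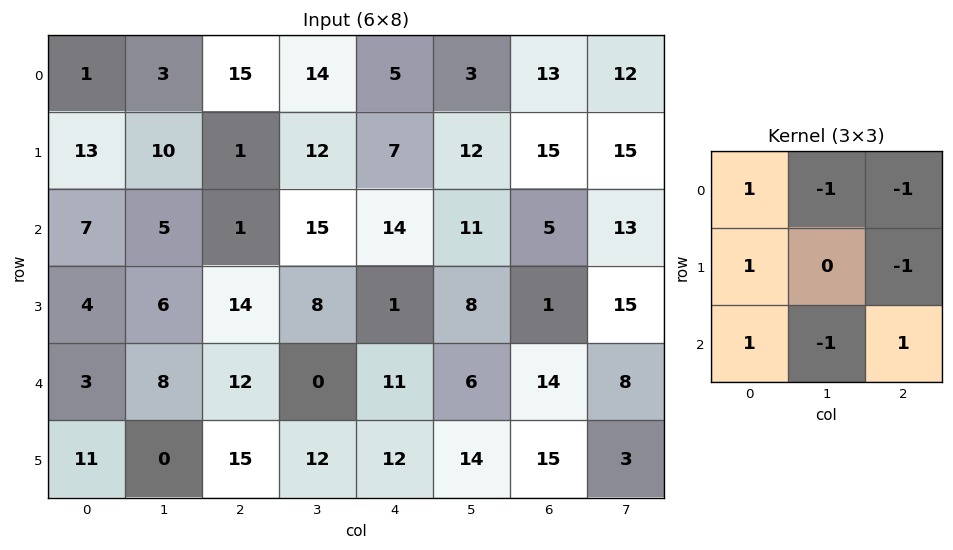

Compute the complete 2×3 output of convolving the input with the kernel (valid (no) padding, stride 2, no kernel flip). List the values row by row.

Output[0,0]: The receptive field on the input at this output position is [1 3 15 / 13 10 1 / 7 5 1]. Elementwise product with the kernel and sum: 1·1 + 3·-1 + 15·-1 + 13·1 + 1·-1 + 7·1 + 5·-1 + 1·1.
Output[0,1]: The receptive field on the input at this output position is [15 14 5 / 1 12 7 / 1 15 14]. Elementwise product with the kernel and sum: 15·1 + 14·-1 + 5·-1 + 1·1 + 7·-1 + 1·1 + 15·-1 + 14·1.

-2 -10 -11
-2 8 17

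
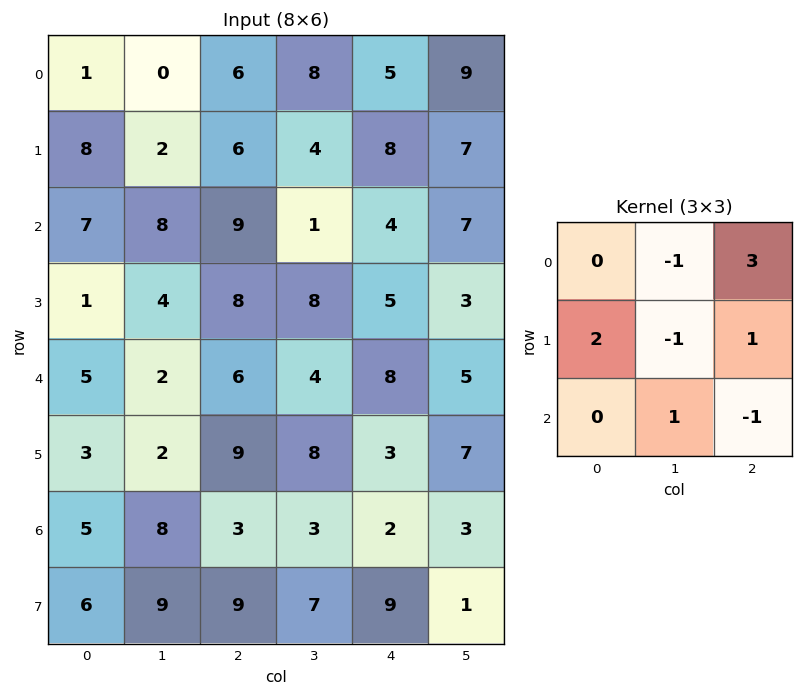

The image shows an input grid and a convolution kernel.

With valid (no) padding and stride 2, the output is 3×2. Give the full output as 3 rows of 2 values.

37 20
21 20
34 34

Output[0,0]: The receptive field on the input at this output position is [1 0 6 / 8 2 6 / 7 8 9]. Elementwise product with the kernel and sum: 0·-1 + 6·3 + 8·2 + 2·-1 + 6·1 + 8·1 + 9·-1.
Output[0,1]: The receptive field on the input at this output position is [6 8 5 / 6 4 8 / 9 1 4]. Elementwise product with the kernel and sum: 8·-1 + 5·3 + 6·2 + 4·-1 + 8·1 + 1·1 + 4·-1.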